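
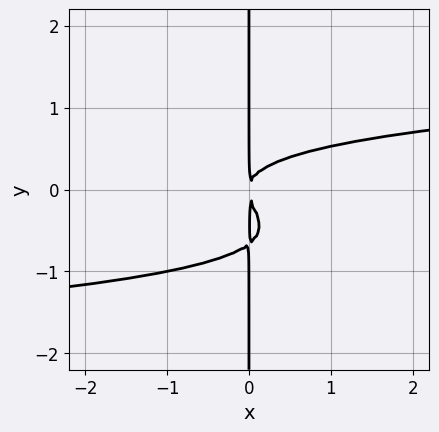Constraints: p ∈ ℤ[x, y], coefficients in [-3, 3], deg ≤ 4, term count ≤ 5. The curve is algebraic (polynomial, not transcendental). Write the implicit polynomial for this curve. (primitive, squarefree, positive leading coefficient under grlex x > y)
3*x*y^3 + 2*x*y^2 - x^2

First, the degree is 4 — no degree-3 curve has this shape.
Then, from the axis intercepts and sections: every point of the y-axis in the box is on the curve.
Finally, assembling these constraints gives the stated polynomial.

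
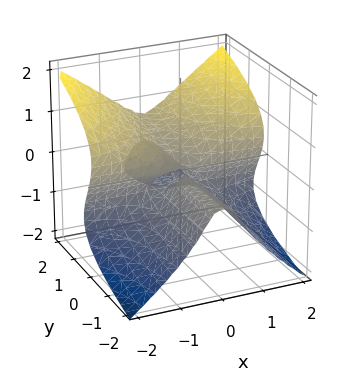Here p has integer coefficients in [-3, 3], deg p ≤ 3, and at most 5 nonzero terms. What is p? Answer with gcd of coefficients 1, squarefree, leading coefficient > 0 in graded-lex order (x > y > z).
1. deg p = 3.
2. Against the integer gridlines: the visible y-axis segment lies entirely on the surface; every point of the x-axis in the box is on the surface.
3. The integer polynomial consistent with all of this is the stated p.

2*x^2*y + x^2*z - 3*z^3 + y*z - z^2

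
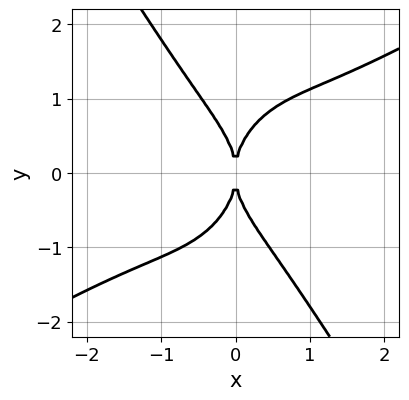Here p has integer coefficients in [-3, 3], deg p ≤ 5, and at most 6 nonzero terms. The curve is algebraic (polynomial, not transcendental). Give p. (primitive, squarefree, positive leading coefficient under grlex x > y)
2*x^4 - 3*x^3*y - y^4 + 3*x^2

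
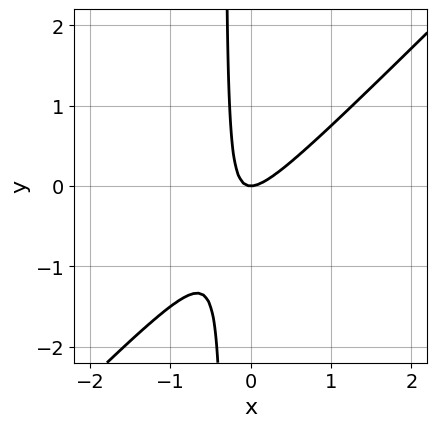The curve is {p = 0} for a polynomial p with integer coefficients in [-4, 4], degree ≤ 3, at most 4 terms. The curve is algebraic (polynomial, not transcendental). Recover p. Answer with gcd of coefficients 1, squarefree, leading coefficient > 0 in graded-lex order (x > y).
First, the degree is 2 — a generic line meets the curve in up to 2 points.
Then, reading off the gridlines: it crosses the x-axis at the gridline x = 0; it crosses the y-axis at the gridline y = 0.
Finally, solving for integer coefficients yields p as stated.

3*x^2 - 3*x*y - y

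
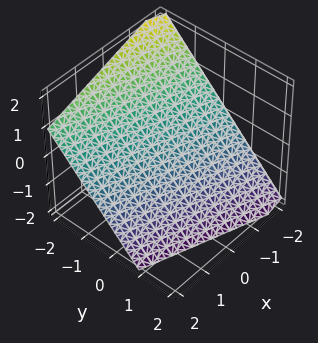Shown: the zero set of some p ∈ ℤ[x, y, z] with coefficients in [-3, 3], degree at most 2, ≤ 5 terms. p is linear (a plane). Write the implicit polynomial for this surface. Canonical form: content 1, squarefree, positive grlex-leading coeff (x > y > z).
(a) Degree: the surface is flat (a plane), so deg p = 1.
(b) Against the integer gridlines: it crosses the x-axis at the gridline x = -2.
(c) These observations pin down the coefficients.

x + 3*y + 3*z + 2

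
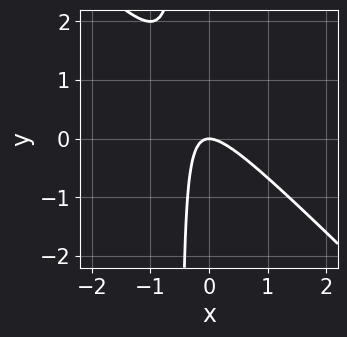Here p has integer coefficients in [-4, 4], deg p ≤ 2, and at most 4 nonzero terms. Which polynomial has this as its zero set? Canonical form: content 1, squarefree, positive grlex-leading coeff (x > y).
2*x^2 + 2*x*y + y

(a) Degree: no degree-1 curve has this shape, so deg p = 2.
(b) Reading off the gridlines: it meets the x-axis at x = 0 (among the integer gridlines); it crosses the y-axis at the gridline y = 0.
(c) The integer polynomial consistent with all of this is the stated p.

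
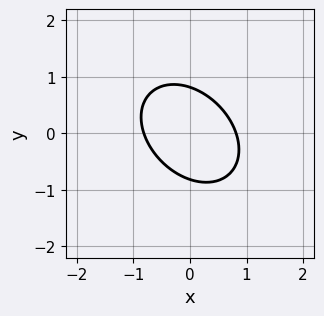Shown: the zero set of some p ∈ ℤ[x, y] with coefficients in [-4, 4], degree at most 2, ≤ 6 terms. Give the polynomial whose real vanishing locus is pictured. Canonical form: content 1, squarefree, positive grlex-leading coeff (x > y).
3*x^2 + 2*x*y + 3*y^2 - 2

(a) The degree is 2 — a generic line meets the curve in up to 2 points.
(b) Solving for integer coefficients yields p as stated.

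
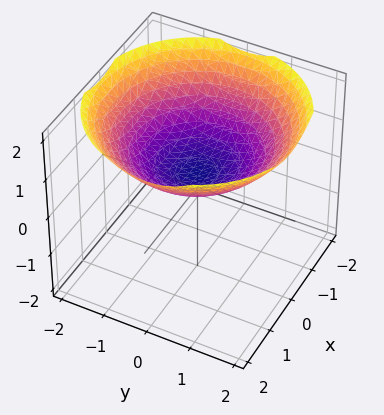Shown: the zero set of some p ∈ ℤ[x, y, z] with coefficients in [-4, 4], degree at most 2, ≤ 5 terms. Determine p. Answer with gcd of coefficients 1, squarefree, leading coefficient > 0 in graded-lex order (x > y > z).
(a) deg p = 2. The shape is more complex than any degree-1 surface.
(b) By symmetry, the z-axis is an axis of rotation, so x and y enter only as x² + y².
(c) Observable constraints: a circular section at z = 1 has radius between 1 and 2; no y-intercept at any integer in the box.
(d) Together with the visible shape, these determine p as stated.

x^2 + y^2 - 3*z + 1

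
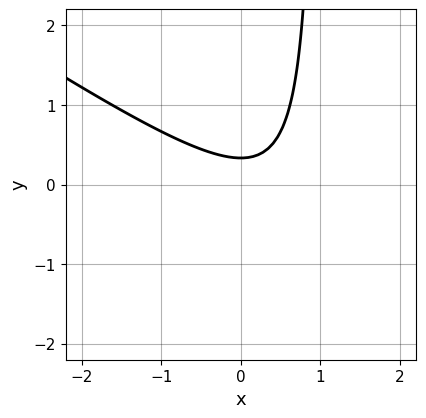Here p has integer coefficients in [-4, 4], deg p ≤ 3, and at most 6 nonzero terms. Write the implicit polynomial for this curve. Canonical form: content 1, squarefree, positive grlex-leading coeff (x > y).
2*x^2 + 3*x*y - x - 3*y + 1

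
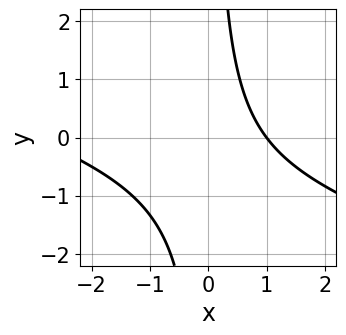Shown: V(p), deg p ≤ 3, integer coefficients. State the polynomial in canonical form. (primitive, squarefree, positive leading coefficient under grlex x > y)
x^2 + 3*x*y + 2*x - 3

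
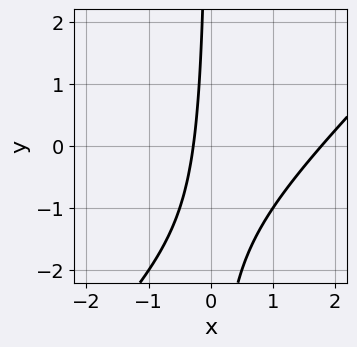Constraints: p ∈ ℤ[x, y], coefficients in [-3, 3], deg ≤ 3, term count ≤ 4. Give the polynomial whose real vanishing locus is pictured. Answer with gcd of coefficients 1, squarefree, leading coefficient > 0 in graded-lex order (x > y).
2*x^2 - 2*x*y - 3*x - 1

1. Degree: no degree-1 curve has this shape, so deg p = 2.
2. Checking where it meets the axes: it misses every integer gridline on the y-axis.
3. Solving for integer coefficients yields p as stated.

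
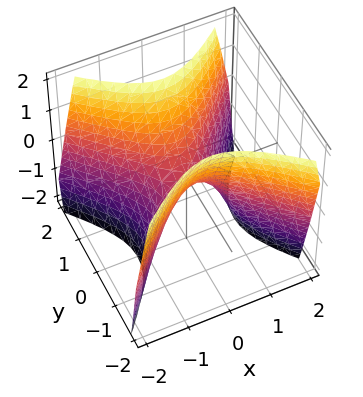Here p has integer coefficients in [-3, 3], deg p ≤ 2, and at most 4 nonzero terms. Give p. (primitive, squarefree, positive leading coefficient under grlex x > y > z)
3*x^2 - 3*y^2 + 2*z

(a) Degree: a saddle surface; a quadric, so deg p = 2.
(b) Symmetries: it's symmetric under y → −y, forcing even powers of y; it's symmetric under x → −x, forcing even powers of x.
(c) Checking where it meets the axes: it meets the y-axis at y = 0 (among the integer gridlines); one x-axis crossing is at x = 0; it crosses the z-axis at the gridline z = 0.
(d) The integer polynomial consistent with all of this is the stated p.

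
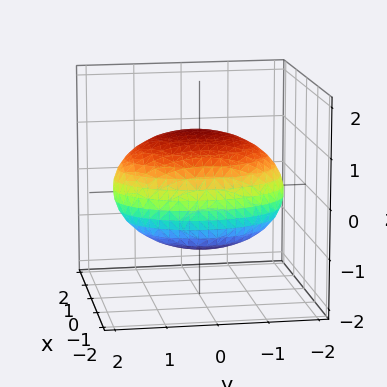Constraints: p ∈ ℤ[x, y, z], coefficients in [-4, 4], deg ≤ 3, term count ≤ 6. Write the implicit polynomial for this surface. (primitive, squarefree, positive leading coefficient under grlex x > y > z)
First, degree: a generic line meets the surface in up to 2 points, so deg p = 2.
Next, observable constraints: among the integer gridlines, it crosses the z-axis at z ∈ {-1, 1}.
Finally, matching integer coefficients to the picture gives p.

2*x^2 - 2*x*z + y^2 + 3*z^2 - 3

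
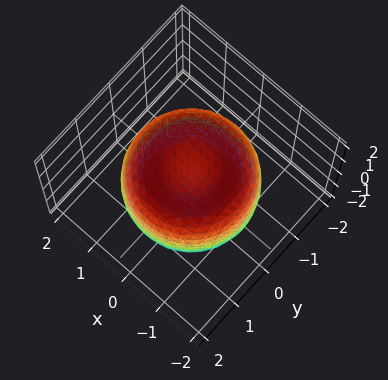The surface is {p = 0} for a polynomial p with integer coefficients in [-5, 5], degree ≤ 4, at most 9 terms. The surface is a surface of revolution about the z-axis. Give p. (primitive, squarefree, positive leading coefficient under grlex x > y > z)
First, deg p = 4.
Then, symmetries: rotational symmetry about the z-axis ⇒ p depends on x, y only through x² + y².
Then, against the integer gridlines: among the integer gridlines, it crosses the z-axis at z ∈ {-1, 1}; a circular section at z = -1 has radius between 1 and 2.
Finally, the integer polynomial consistent with all of this is the stated p.

2*x^4 + 4*x^2*y^2 + 2*y^4 - 3*x^2 - 3*y^2 + 3*z^2 - 3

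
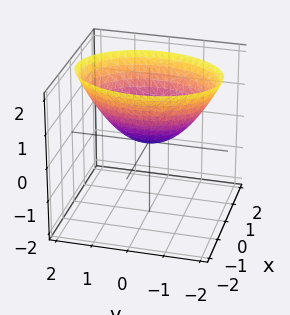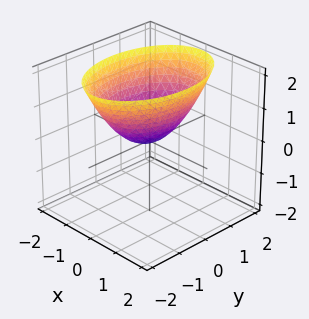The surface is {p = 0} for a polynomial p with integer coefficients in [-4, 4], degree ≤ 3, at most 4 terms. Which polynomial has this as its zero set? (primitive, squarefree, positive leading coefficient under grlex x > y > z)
2*x^2 + y^2 - 2*z

(a) Degree: a single bowl opening along one axis; a quadric, so deg p = 2.
(b) Symmetries: the x ↦ −x reflection is a symmetry, so x appears only in even powers; the y ↦ −y reflection is a symmetry, so y appears only in even powers.
(c) Observable constraints: it meets the y-axis at y = 0 (among the integer gridlines); one x-axis crossing is at x = 0; it crosses the z-axis at the gridline z = 0.
(d) These observations pin down the coefficients.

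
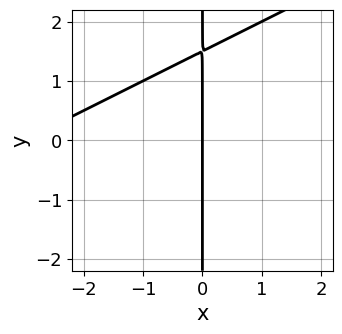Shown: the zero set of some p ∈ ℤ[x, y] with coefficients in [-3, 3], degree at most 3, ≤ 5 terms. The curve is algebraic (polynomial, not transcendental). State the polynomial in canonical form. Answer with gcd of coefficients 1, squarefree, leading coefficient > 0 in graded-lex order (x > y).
x^2 - 2*x*y + 3*x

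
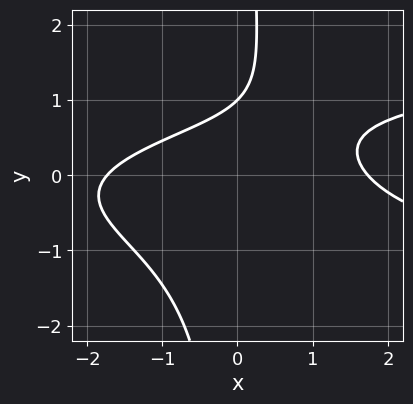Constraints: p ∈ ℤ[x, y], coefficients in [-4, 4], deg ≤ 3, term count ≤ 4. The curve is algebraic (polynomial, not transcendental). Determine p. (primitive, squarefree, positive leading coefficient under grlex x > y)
First, degree: the shape is more complex than any degree-2 curve, so deg p = 3.
Then, reading off the gridlines: it meets the y-axis at y = 1 (among the integer gridlines).
Finally, together with the visible shape, these determine p as stated.

3*x*y^2 - x^2 - 3*y + 3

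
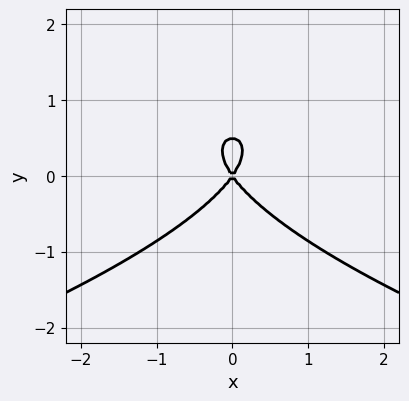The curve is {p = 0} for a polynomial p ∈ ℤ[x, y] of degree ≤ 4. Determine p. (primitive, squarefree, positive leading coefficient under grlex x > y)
Degree: no degree-2 curve has this shape, so deg p = 3.
Symmetries: the x ↦ −x reflection is a symmetry, so x appears only in even powers.
From the axis intercepts and sections: it meets the y-axis at y = 0 (among the integer gridlines); it meets the x-axis at x = 0 (among the integer gridlines).
The integer polynomial consistent with all of this is the stated p.

2*y^3 + 2*x^2 - y^2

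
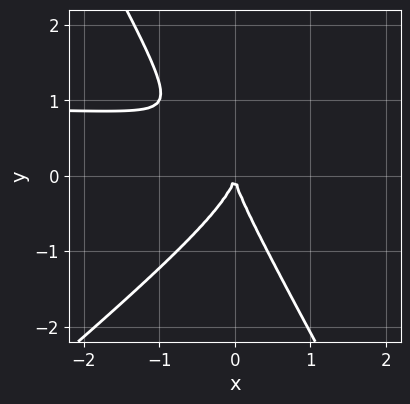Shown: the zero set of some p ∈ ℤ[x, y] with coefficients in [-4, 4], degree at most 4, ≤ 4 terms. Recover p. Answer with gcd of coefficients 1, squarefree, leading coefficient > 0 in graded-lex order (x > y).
3*x^2*y - 2*x*y^2 - 2*y^3 - 3*x^2

1. Degree: the shape is more complex than any degree-2 curve, so deg p = 3.
2. Checking where it meets the axes: it crosses the y-axis at the gridline y = 0; it meets the x-axis at x = 0 (among the integer gridlines).
3. Matching integer coefficients to the picture gives p.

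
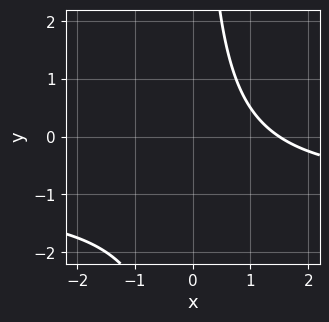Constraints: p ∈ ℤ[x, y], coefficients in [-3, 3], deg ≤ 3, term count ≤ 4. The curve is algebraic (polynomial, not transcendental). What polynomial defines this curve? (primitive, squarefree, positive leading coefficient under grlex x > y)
2*x*y + 2*x - 3

(a) Degree: the shape is more complex than any degree-1 curve, so deg p = 2.
(b) From the visible intercepts: the curve avoids every integer y-axis point in the box.
(c) Assembling these constraints gives the stated polynomial.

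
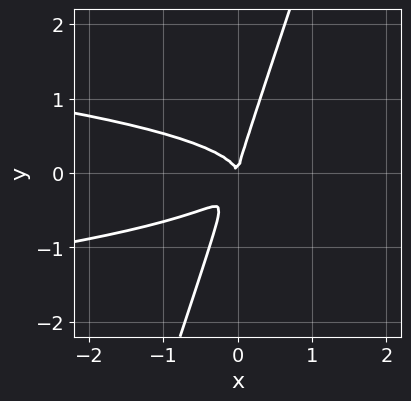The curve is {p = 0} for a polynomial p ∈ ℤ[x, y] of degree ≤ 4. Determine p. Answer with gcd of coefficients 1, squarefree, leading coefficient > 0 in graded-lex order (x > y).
3*x*y^2 - y^3 + x^2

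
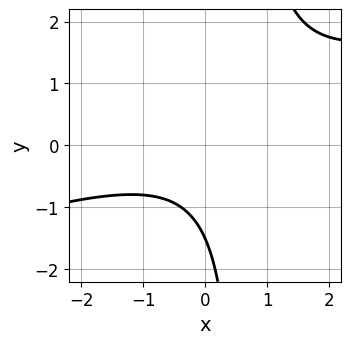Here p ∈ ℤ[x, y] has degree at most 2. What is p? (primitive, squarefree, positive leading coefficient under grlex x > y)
x^2 - 3*x*y + 2*y + 3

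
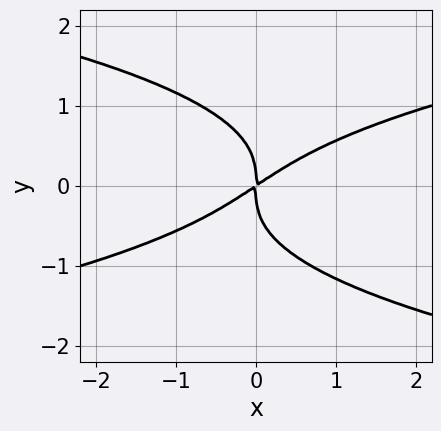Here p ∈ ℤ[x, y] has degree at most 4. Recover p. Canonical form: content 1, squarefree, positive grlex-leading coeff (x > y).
3*y^4 - 2*x^2 + 3*x*y

deg p = 4. The shape is more complex than any degree-3 curve.
Checking where it meets the axes: it meets the y-axis at y = 0 (among the integer gridlines); it crosses the x-axis at the gridline x = 0.
Solving for integer coefficients yields p as stated.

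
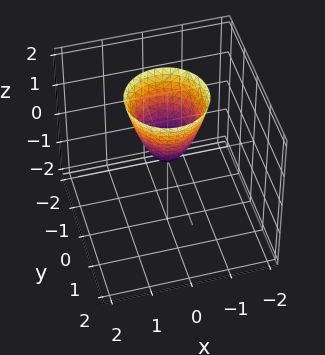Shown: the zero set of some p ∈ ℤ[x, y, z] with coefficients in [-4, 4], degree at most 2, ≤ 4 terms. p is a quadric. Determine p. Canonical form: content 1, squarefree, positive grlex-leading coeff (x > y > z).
The degree is 2 — a paraboloid; a quadric.
Symmetries: the surface is invariant under rotation about z: p = q(x² + y², z).
Against the integer gridlines: a circular section at z = 2 has radius exactly 1; it meets the y-axis at y = 0 (among the integer gridlines); it meets the x-axis at x = 0 (among the integer gridlines); it crosses the z-axis at the gridline z = 0.
Together with the visible shape, these determine p as stated.

2*x^2 + 2*y^2 - z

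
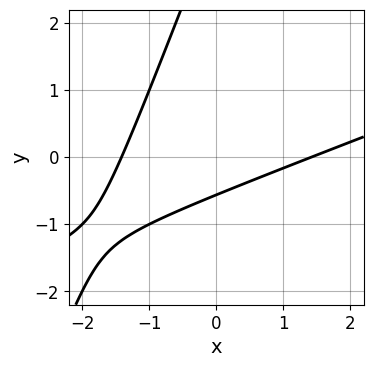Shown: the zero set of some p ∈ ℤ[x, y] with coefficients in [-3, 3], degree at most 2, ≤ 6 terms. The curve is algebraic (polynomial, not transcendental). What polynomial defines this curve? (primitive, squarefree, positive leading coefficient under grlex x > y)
x^2 - 3*x*y + y^2 - 3*y - 2

(a) Degree: a generic line meets the curve in up to 2 points, so deg p = 2.
(b) Solving for integer coefficients yields p as stated.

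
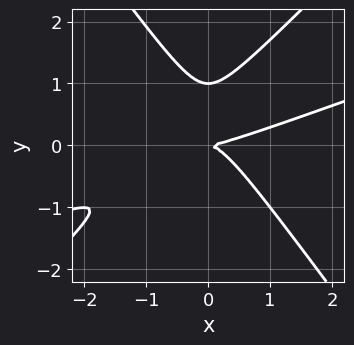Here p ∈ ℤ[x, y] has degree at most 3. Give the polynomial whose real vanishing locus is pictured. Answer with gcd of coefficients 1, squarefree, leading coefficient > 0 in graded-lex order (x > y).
x^3 - 3*x^2*y + 2*y^3 - 2*y^2

The degree is 3 — the shape is more complex than any degree-2 curve.
Against the integer gridlines: the y-axis gridline crossings are at y ∈ {0, 1}; it crosses the x-axis at the gridline x = 0.
Putting this together gives p.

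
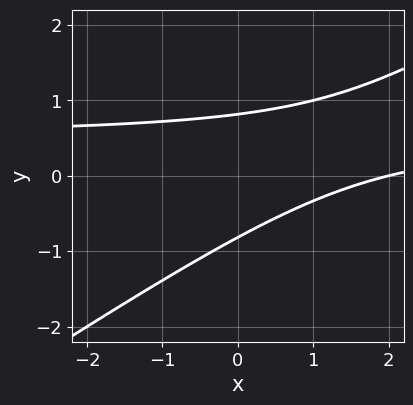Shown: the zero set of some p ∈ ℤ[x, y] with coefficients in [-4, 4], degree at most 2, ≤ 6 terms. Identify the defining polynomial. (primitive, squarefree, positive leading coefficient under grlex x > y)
(a) Degree: no degree-1 curve has this shape, so deg p = 2.
(b) Observable constraints: it crosses the x-axis at the gridline x = 2.
(c) The integer polynomial consistent with all of this is the stated p.

2*x*y - 3*y^2 - x + 2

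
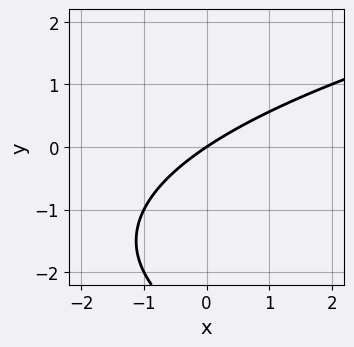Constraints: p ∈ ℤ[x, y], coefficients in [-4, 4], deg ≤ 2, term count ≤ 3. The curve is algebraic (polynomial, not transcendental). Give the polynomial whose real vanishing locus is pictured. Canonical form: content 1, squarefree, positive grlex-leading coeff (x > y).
y^2 - 2*x + 3*y

First, deg p = 2. A generic line meets the curve in up to 2 points.
Then, from the visible intercepts: one y-axis crossing is at y = 0; it meets the x-axis at x = 0 (among the integer gridlines).
Finally, assembling these constraints gives the stated polynomial.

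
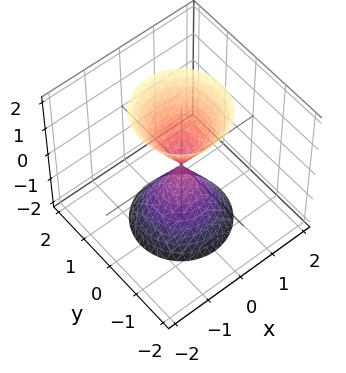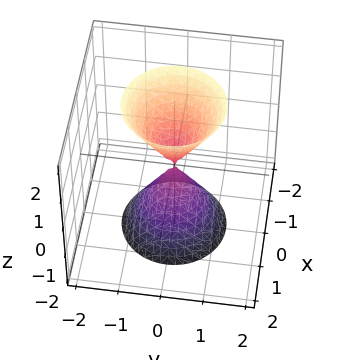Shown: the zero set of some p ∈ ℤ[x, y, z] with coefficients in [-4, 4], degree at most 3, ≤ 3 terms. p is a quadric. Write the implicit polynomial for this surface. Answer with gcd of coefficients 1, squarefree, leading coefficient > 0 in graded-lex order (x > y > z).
3*x^2 + 3*y^2 - z^2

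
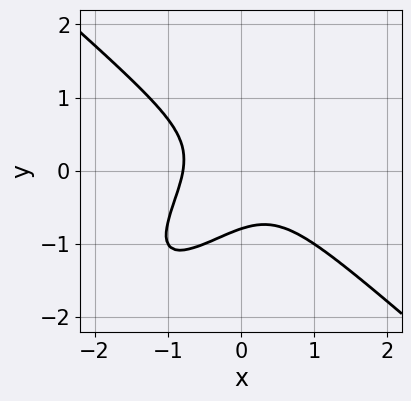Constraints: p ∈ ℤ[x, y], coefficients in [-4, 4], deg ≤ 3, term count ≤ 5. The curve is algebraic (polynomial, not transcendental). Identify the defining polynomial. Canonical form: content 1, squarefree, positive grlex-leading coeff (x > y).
Degree: the shape is more complex than any degree-2 curve, so deg p = 3.
Solving for integer coefficients yields p as stated.

2*x^3 - x^2*y - 2*x*y^2 + 2*y^3 + 1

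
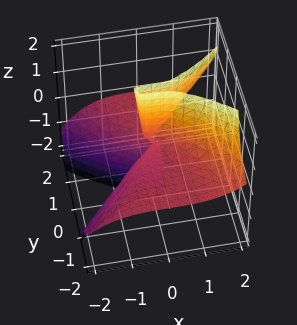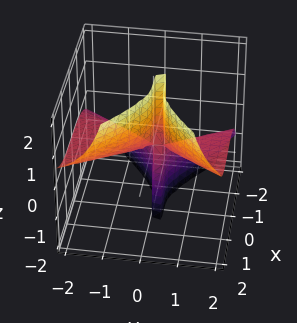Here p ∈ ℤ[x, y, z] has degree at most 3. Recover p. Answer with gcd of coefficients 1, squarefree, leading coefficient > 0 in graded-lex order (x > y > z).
x^3 - 3*y^2*z + y*z

(a) Degree: the shape is more complex than any degree-2 surface, so deg p = 3.
(b) Checking where it meets the axes: it crosses the x-axis at the gridline x = 0; every point of the z-axis in the box is on the surface; the visible y-axis segment lies entirely on the surface.
(c) Fitting integer coefficients to these (and the overall shape) gives p.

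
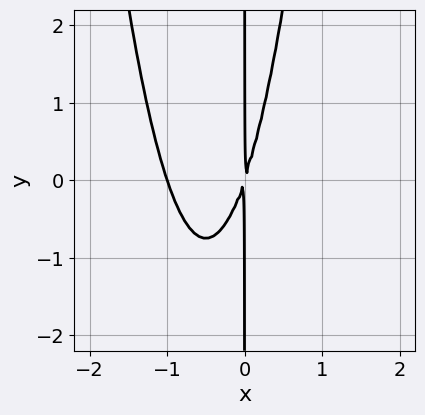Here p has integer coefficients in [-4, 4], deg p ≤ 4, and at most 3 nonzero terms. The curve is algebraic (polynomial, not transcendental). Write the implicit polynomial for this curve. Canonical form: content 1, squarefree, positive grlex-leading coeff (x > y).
(a) deg p = 3. A generic line meets the curve in up to 3 points.
(b) From the axis intercepts and sections: the visible y-axis segment lies entirely on the curve; it crosses the x-axis at the gridline x = -1.
(c) Assembling these constraints gives the stated polynomial.

3*x^3 + 3*x^2 - x*y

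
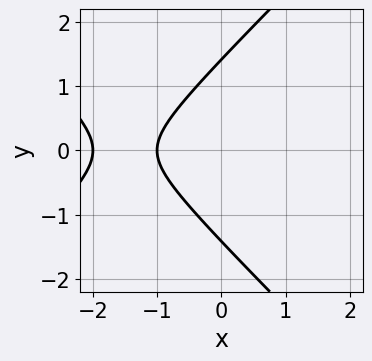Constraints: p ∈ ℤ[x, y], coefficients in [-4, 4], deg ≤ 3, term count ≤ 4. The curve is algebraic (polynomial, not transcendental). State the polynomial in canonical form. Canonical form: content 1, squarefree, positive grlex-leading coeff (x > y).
Degree: a generic line meets the curve in up to 2 points, so deg p = 2.
Symmetries: it's symmetric under y → −y, forcing even powers of y.
From the visible intercepts: the x-axis gridline crossings are at x ∈ {-2, -1}.
The integer polynomial consistent with all of this is the stated p.

x^2 - y^2 + 3*x + 2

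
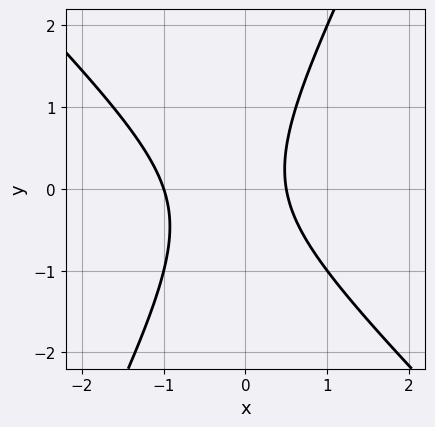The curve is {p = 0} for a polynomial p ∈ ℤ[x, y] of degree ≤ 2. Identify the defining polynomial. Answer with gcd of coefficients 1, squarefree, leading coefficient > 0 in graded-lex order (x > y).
2*x^2 + x*y - y^2 + x - 1

(a) deg p = 2. No degree-1 curve has this shape.
(b) Reading off the gridlines: no y-intercept at any integer in the box; it meets the x-axis at x = -1 (among the integer gridlines).
(c) Putting this together gives p.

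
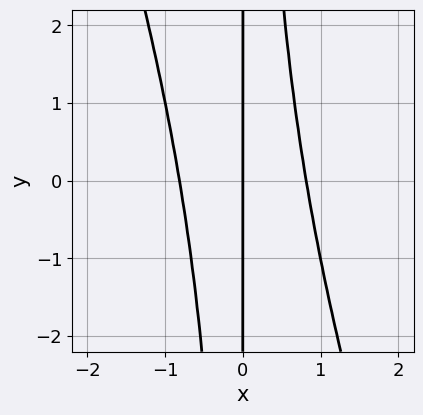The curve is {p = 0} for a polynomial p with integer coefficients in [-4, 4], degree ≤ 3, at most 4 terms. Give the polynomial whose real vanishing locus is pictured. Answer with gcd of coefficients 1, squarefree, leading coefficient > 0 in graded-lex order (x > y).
3*x^3 + x^2*y - 2*x

The degree is 3 — no degree-2 curve has this shape.
Reading off the gridlines: it crosses the x-axis at the gridline x = 0; the visible y-axis segment lies entirely on the curve.
The integer polynomial consistent with all of this is the stated p.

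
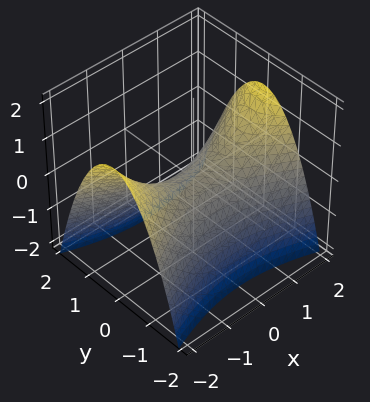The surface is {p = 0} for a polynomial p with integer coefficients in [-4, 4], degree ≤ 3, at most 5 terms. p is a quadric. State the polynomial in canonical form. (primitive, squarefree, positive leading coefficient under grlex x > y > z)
x^2 - 3*y^2 - 3*z

First, degree: a saddle surface; a quadric, so deg p = 2.
Next, symmetries: mirror symmetry x ↦ −x ⇒ only even powers of x; the y ↦ −y reflection is a symmetry, so y appears only in even powers.
Next, observable constraints: one x-axis crossing is at x = 0; one z-axis crossing is at z = 0; it meets the y-axis at y = 0 (among the integer gridlines).
Finally, assembling these constraints gives the stated polynomial.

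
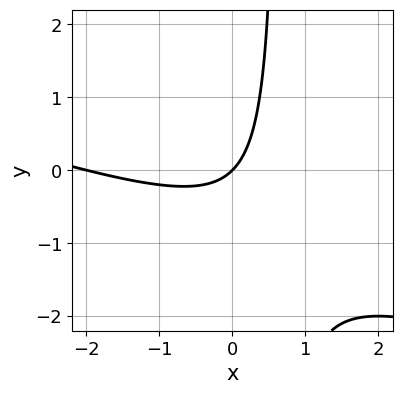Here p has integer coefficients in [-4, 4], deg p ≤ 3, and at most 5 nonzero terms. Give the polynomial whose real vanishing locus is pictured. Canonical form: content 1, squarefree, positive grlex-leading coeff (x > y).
x^2 + 3*x*y + 2*x - 2*y

(a) Degree: a generic line meets the curve in up to 2 points, so deg p = 2.
(b) Against the integer gridlines: among the integer gridlines, it crosses the x-axis at x ∈ {-2, 0}; it crosses the y-axis at the gridline y = 0.
(c) Matching integer coefficients to the picture gives p.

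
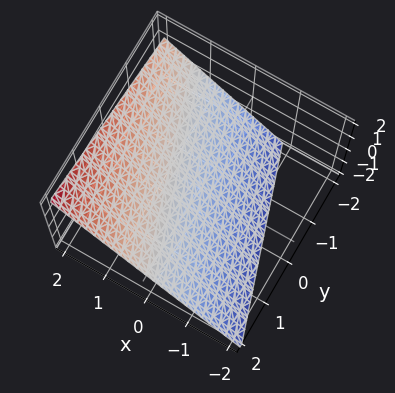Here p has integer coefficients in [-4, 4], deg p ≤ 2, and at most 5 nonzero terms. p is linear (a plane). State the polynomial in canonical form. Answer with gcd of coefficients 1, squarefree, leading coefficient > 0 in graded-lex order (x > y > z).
First, deg p = 1.
Then, from the visible intercepts: it meets the y-axis at y = 2 (among the integer gridlines).
Finally, assembling these constraints gives the stated polynomial.

3*x + y - 3*z - 2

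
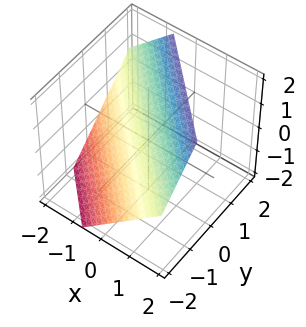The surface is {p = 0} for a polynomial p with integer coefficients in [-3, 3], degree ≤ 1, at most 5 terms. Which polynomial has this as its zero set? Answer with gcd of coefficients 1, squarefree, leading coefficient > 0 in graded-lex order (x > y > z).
The degree is 1 — every cross-section is a straight line — this is a plane.
Putting this together gives p.

3*x + 3*y - 3*z + 2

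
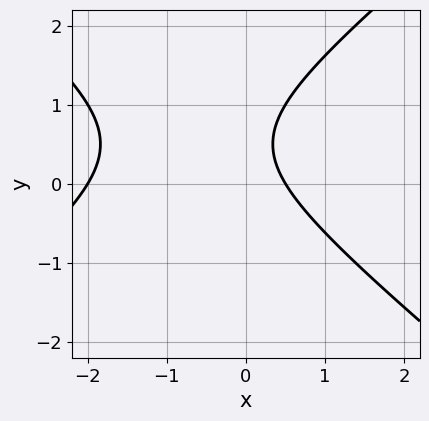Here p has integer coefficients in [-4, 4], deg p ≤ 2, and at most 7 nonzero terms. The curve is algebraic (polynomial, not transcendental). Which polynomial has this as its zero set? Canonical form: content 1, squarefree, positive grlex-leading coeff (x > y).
First, the degree is 2 — the shape is more complex than any degree-1 curve.
Then, checking where it meets the axes: no y-intercept at any integer in the box; it crosses the x-axis at the gridline x = -2.
Finally, solving for integer coefficients yields p as stated.

2*x^2 - 3*y^2 + 3*x + 3*y - 2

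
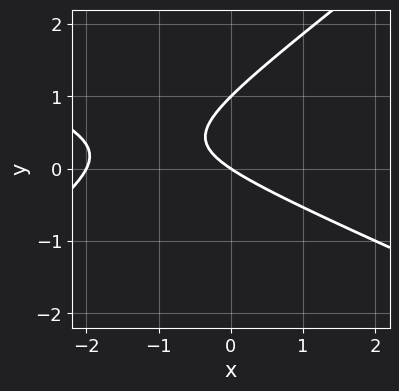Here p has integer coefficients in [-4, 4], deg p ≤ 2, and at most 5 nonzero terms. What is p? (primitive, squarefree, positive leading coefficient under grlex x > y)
x^2 + x*y - 3*y^2 + 2*x + 3*y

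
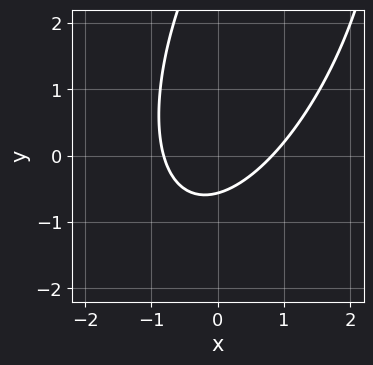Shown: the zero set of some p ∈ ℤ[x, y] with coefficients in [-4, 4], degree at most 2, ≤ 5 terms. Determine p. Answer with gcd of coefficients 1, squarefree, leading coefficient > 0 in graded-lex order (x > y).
First, the degree is 2 — a generic line meets the curve in up to 2 points.
Finally, matching integer coefficients to the picture gives p.

3*x^2 - 2*x*y + y^2 - 3*y - 2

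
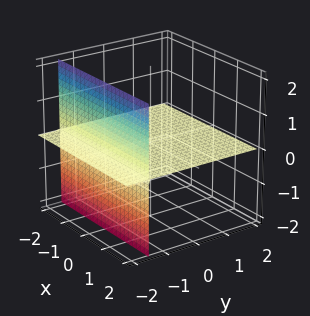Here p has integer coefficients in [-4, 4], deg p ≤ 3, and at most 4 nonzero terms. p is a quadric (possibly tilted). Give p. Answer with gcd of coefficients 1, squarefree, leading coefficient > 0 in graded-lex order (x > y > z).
1. The picture has 2 separate pieces. Treating them together as one polynomial.
2. Degree: no degree-1 surface has this shape, so deg p = 2.
3. Against the integer gridlines: every point of the y-axis in the box is on the surface; every point of the x-axis in the box is on the surface.
4. Solving for integer coefficients yields p as stated.

2*y*z + 3*z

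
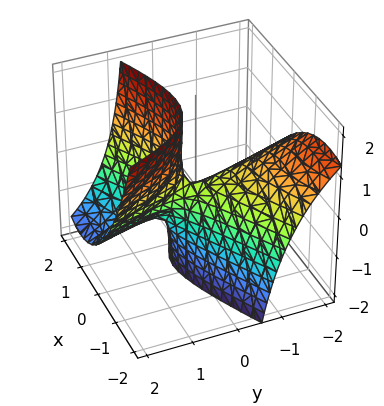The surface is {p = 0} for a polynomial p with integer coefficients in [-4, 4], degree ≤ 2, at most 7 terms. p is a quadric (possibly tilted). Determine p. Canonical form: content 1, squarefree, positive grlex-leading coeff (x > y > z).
2*x^2 - 3*x*y - y^2 - 3*y*z + z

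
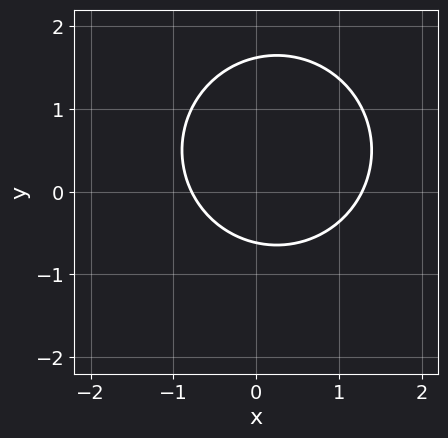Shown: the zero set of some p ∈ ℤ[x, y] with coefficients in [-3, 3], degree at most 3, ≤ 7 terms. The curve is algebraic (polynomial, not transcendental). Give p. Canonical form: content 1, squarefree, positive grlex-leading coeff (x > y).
First, the degree is 2 — a generic line meets the curve in up to 2 points.
Finally, the integer polynomial consistent with all of this is the stated p.

2*x^2 + 2*y^2 - x - 2*y - 2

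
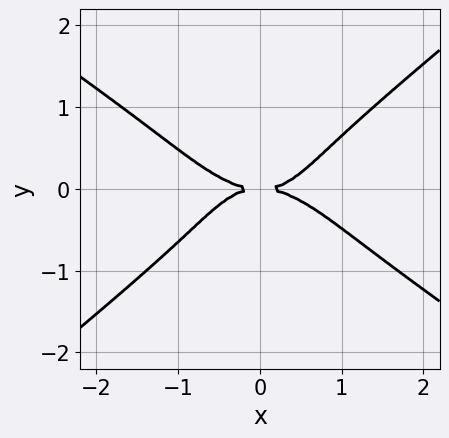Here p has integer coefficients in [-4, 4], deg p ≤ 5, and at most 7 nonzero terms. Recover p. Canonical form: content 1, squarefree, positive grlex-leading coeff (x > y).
x^4 + x^3*y - x*y^3 - 3*y^4 - 2*y^2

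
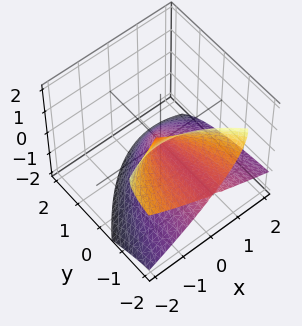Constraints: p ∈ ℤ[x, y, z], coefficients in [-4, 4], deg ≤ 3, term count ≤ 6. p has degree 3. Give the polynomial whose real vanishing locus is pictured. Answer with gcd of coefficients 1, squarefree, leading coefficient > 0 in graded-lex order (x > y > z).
3*y*z^2 + 2*z^3 + 3*x^2 + 3*x*z

1. deg p = 3. A generic line meets the surface in up to 3 points.
2. Observable constraints: it crosses the x-axis at the gridline x = 0; it meets the z-axis at z = 0 (among the integer gridlines); every point of the y-axis in the box is on the surface.
3. These observations pin down the coefficients.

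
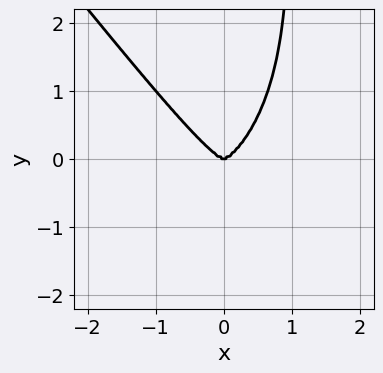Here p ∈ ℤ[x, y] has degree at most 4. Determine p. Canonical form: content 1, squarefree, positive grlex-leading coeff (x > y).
(a) deg p = 4. The shape is more complex than any degree-3 curve.
(b) From the visible intercepts: it crosses the y-axis at the gridline y = 0; it meets the x-axis at x = 0 (among the integer gridlines).
(c) The integer polynomial consistent with all of this is the stated p.

2*x^4 + x*y^3 - y^3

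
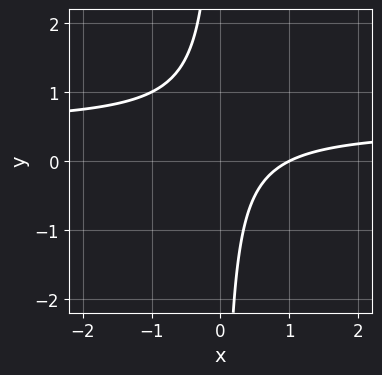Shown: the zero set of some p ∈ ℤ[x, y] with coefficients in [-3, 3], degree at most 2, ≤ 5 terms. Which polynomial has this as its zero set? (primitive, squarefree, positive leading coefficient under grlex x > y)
2*x*y - x + 1

First, degree: the shape is more complex than any degree-1 curve, so deg p = 2.
Then, checking where it meets the axes: it crosses the x-axis at the gridline x = 1; it misses every integer gridline on the y-axis.
Finally, fitting integer coefficients to these (and the overall shape) gives p.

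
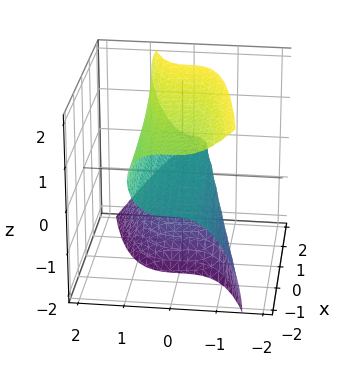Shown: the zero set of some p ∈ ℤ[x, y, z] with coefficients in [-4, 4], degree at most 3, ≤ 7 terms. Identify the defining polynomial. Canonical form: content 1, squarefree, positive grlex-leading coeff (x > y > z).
x*z^2 - 3*y^3 - z^3 - x*z + 3*z

1. deg p = 3. No degree-2 surface has this shape.
2. Checking where it meets the axes: one y-axis crossing is at y = 0; the visible x-axis segment lies entirely on the surface; it crosses the z-axis at the gridline z = 0.
3. Putting this together gives p.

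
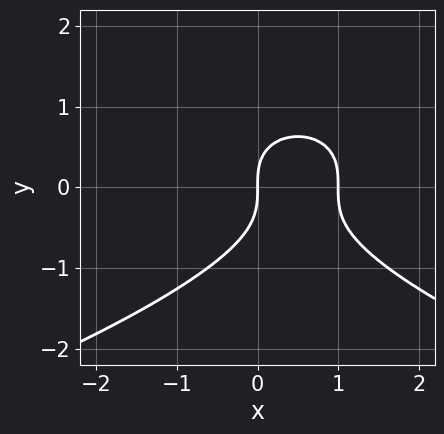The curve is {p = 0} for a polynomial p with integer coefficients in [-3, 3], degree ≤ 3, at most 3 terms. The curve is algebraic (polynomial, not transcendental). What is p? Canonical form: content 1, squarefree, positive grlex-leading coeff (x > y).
(a) The degree is 3 — a generic line meets the curve in up to 3 points.
(b) Reading off the gridlines: the x-axis gridline crossings are at x ∈ {0, 1}; one y-axis crossing is at y = 0.
(c) Matching integer coefficients to the picture gives p.

y^3 + x^2 - x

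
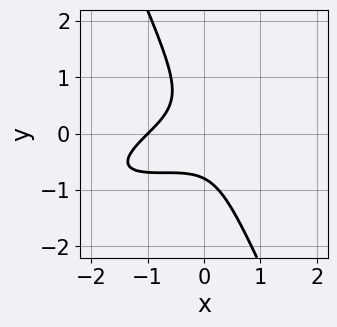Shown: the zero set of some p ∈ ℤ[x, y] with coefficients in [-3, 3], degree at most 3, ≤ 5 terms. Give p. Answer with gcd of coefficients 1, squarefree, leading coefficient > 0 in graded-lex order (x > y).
x^3 - 3*x^2*y + 3*x*y^2 + 2*y^3 + 1

deg p = 3.
From the visible intercepts: it crosses the x-axis at the gridline x = -1.
Matching integer coefficients to the picture gives p.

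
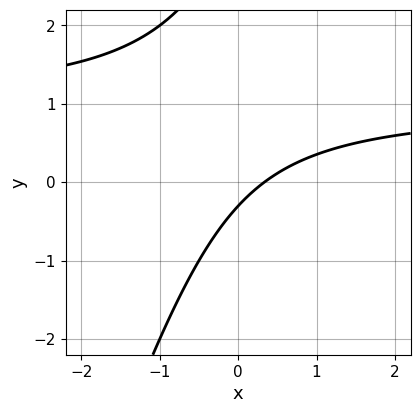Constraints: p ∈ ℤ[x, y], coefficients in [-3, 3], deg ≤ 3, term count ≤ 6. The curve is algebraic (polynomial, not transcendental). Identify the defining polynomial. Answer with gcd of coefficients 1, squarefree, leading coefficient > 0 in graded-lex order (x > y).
3*x*y - y^2 - 3*x + 3*y + 1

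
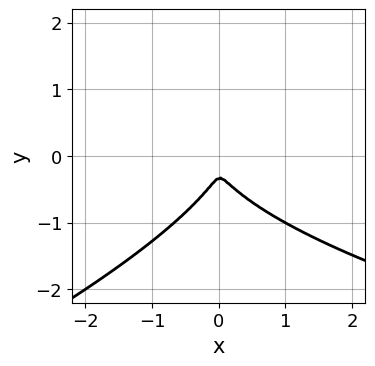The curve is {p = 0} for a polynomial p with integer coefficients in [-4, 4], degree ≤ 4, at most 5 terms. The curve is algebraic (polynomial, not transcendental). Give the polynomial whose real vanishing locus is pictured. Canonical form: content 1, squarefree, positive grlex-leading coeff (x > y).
The degree is 3 — a generic line meets the curve in up to 3 points.
Matching integer coefficients to the picture gives p.

x*y^2 - 3*y^3 - 3*x^2 - y^2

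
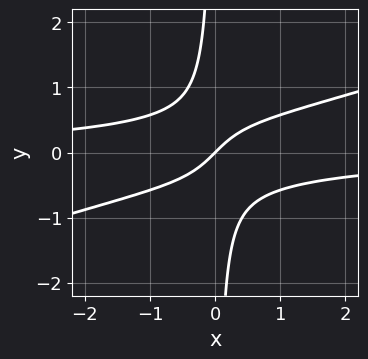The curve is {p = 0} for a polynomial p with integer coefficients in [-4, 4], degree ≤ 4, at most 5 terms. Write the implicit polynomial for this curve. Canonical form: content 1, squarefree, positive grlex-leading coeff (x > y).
First, the degree is 3 — the shape is more complex than any degree-2 curve.
Then, from the visible intercepts: it meets the x-axis at x = 0 (among the integer gridlines); one y-axis crossing is at y = 0.
Finally, assembling these constraints gives the stated polynomial.

x^2*y - 3*x*y^2 + x - y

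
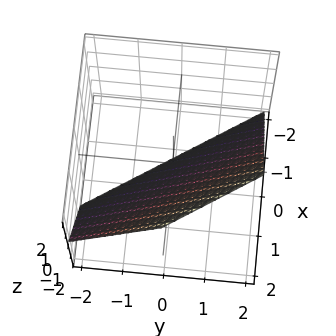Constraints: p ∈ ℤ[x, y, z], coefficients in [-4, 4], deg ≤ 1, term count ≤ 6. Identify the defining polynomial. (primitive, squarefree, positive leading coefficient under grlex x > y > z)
3*x + 2*y - 2*z - 2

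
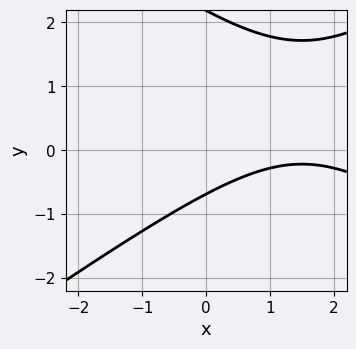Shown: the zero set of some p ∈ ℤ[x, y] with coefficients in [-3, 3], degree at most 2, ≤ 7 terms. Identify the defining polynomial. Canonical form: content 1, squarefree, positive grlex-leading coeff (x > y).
x^2 - 2*y^2 - 3*x + 3*y + 3

deg p = 2. No degree-1 curve has this shape.
Reading off the gridlines: no x-intercept at any integer in the box.
Assembling these constraints gives the stated polynomial.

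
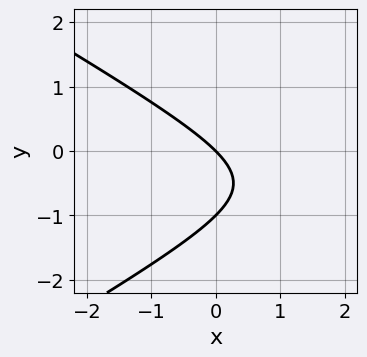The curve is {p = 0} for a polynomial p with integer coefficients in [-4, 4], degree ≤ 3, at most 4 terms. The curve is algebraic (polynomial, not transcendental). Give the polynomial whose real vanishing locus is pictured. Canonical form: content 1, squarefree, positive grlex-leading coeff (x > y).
x^2 - 3*y^2 - 3*x - 3*y

1. The degree is 2 — a generic line meets the curve in up to 2 points.
2. From the axis intercepts and sections: it meets the x-axis at x = 0 (among the integer gridlines); the y-axis gridline crossings are at y ∈ {-1, 0}.
3. Fitting integer coefficients to these (and the overall shape) gives p.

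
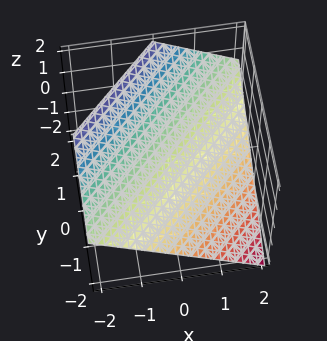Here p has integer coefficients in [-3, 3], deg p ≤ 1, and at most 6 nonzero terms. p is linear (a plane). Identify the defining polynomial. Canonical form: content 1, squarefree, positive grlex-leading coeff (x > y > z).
1. The degree is 1 — every cross-section is a straight line — this is a plane.
2. Observable constraints: one y-axis crossing is at y = -1; it meets the x-axis at x = 1 (among the integer gridlines).
3. These observations pin down the coefficients.

2*x - 2*y + 3*z - 2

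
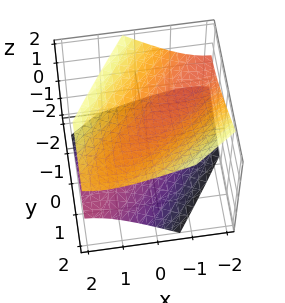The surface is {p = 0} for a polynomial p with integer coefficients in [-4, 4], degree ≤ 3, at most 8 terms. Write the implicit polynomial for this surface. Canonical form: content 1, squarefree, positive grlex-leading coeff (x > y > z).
x^2 - 2*x*y + x*z + y^2 - 2*z^2 + 1

1. I count 2 distinct pieces.
2. deg p = 2.
3. Reading off the gridlines: no y-intercept at any integer in the box; no x-intercept at any integer in the box.
4. These observations pin down the coefficients.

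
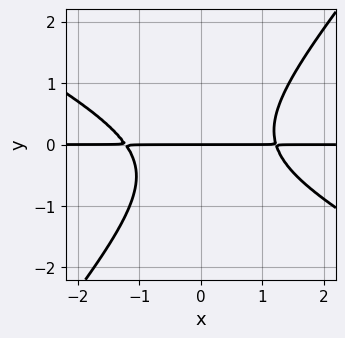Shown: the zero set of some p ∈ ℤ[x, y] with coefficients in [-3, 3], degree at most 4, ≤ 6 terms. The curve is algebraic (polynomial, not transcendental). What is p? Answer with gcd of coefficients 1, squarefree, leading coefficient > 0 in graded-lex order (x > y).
2*x^2*y + 2*x*y^2 - 3*y^3 - y^2 - 3*y

1. Degree: no degree-2 curve has this shape, so deg p = 3.
2. Against the integer gridlines: the visible x-axis segment lies entirely on the curve; one y-axis crossing is at y = 0.
3. These observations pin down the coefficients.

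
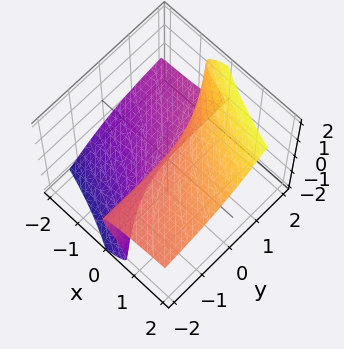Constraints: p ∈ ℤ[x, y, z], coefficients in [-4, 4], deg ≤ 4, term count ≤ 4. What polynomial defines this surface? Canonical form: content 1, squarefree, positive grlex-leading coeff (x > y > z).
x*y*z + 3*y*z^2 - 3*z^3 + 3*x

(a) deg p = 3. The shape is more complex than any degree-2 surface.
(b) From the visible intercepts: every point of the y-axis in the box is on the surface; one x-axis crossing is at x = 0; one z-axis crossing is at z = 0.
(c) Assembling these constraints gives the stated polynomial.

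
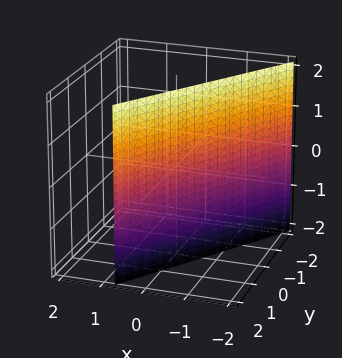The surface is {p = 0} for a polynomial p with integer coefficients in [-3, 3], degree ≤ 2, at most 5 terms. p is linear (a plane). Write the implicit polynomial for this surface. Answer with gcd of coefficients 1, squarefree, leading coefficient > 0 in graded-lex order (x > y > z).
Degree: the surface is flat (a plane), so deg p = 1.
Observable constraints: it misses every integer gridline on the z-axis; one y-axis crossing is at y = 1.
Together with the visible shape, these determine p as stated.

3*x - 2*y + 2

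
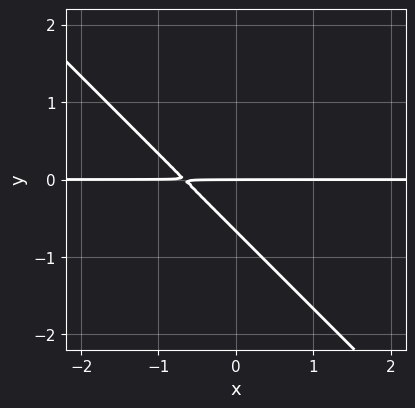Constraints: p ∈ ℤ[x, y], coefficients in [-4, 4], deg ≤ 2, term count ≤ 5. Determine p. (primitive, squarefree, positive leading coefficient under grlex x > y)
(a) deg p = 2. No degree-1 curve has this shape.
(b) From the visible intercepts: it meets the y-axis at y = 0 (among the integer gridlines); every point of the x-axis in the box is on the curve.
(c) These observations pin down the coefficients.

3*x*y + 3*y^2 + 2*y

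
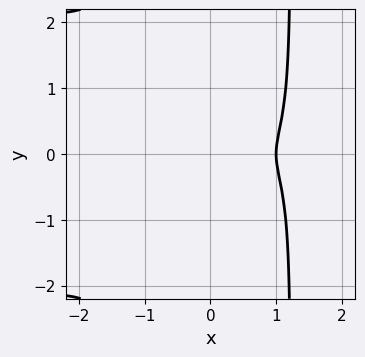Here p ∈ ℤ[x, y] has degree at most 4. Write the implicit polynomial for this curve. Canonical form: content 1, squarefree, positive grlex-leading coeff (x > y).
2*x^2*y^2 + 2*x^3 - 2*x^2 - 3*y^2

First, the degree is 4 — no degree-3 curve has this shape.
Next, symmetries: the y ↦ −y reflection is a symmetry, so y appears only in even powers.
Then, checking where it meets the axes: it meets the x-axis at x = 1 (among the integer gridlines).
Finally, fitting integer coefficients to these (and the overall shape) gives p.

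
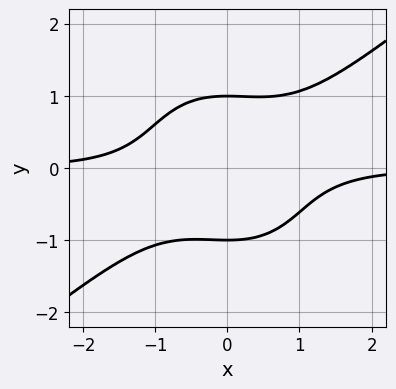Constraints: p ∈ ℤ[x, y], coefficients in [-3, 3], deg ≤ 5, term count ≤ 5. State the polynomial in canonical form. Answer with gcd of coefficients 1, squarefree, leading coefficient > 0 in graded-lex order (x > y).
(a) The degree is 4 — no degree-3 curve has this shape.
(b) Reading off the gridlines: the curve avoids every integer x-axis point in the box; the y-axis gridline crossings are at y ∈ {-1, 1}.
(c) Together with the visible shape, these determine p as stated.

3*x^3*y - 2*x^2*y^2 - 3*y^4 + 3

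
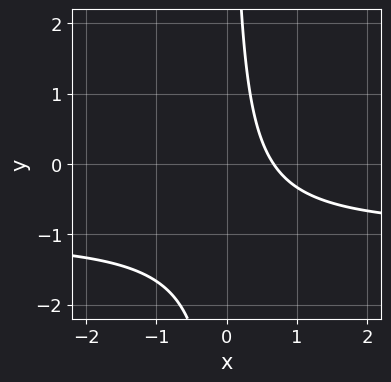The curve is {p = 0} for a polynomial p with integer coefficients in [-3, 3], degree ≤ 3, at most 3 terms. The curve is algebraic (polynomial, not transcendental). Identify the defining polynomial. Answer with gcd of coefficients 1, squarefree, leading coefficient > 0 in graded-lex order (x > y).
1. Degree: no degree-1 curve has this shape, so deg p = 2.
2. Observable constraints: it misses every integer gridline on the y-axis.
3. Solving for integer coefficients yields p as stated.

3*x*y + 3*x - 2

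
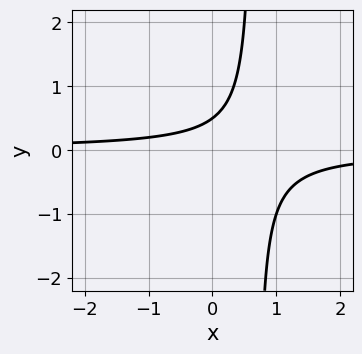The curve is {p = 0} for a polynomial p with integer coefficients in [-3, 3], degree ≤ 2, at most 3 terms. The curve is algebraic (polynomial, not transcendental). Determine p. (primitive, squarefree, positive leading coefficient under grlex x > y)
3*x*y - 2*y + 1

(a) deg p = 2.
(b) Observable constraints: it misses every integer gridline on the x-axis.
(c) The integer polynomial consistent with all of this is the stated p.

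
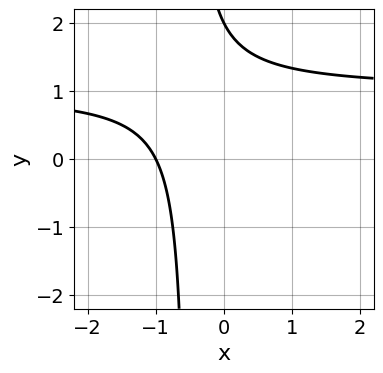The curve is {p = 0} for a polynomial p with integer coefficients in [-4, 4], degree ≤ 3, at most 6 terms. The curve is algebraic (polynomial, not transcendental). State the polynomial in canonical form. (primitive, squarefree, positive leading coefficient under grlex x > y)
First, degree: a generic line meets the curve in up to 2 points, so deg p = 2.
Then, from the visible intercepts: it meets the y-axis at y = 2 (among the integer gridlines); it crosses the x-axis at the gridline x = -1.
Finally, these observations pin down the coefficients.

2*x*y - 2*x + y - 2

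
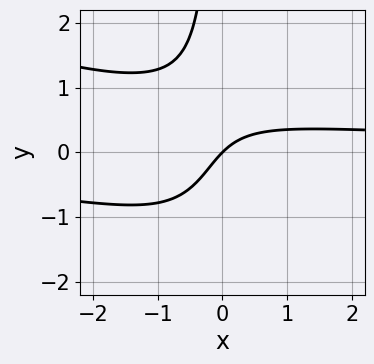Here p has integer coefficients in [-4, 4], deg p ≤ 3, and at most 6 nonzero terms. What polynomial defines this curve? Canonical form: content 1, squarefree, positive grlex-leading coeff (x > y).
x^2*y + 2*x*y^2 + 2*x*y - 2*x + 2*y

The degree is 3 — the shape is more complex than any degree-2 curve.
From the visible intercepts: one y-axis crossing is at y = 0; one x-axis crossing is at x = 0.
These observations pin down the coefficients.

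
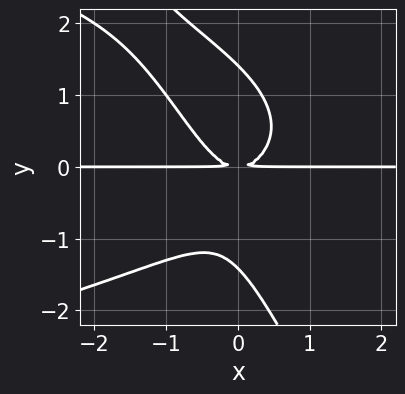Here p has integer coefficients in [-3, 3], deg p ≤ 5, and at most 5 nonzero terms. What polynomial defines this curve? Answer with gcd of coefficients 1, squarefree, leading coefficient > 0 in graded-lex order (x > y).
2*x*y^3 + y^4 + 3*x^2*y - 2*y^2

1. deg p = 4. No degree-3 curve has this shape.
2. Against the integer gridlines: every point of the x-axis in the box is on the curve.
3. Putting this together gives p.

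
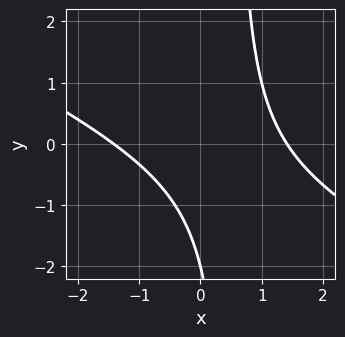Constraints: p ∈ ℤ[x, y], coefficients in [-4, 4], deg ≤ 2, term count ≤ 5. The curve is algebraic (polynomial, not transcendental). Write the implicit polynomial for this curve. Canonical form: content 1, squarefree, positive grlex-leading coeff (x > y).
x^2 + 2*x*y - y - 2

First, deg p = 2. No degree-1 curve has this shape.
Next, reading off the gridlines: it crosses the y-axis at the gridline y = -2.
Finally, together with the visible shape, these determine p as stated.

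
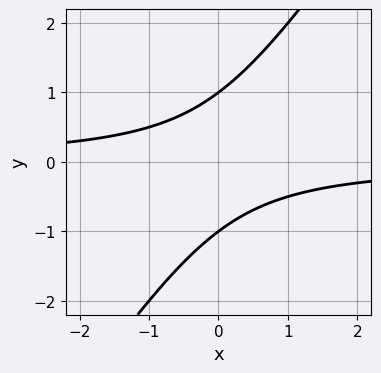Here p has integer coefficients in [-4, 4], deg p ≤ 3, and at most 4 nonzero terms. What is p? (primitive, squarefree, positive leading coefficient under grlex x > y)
(a) deg p = 2. The shape is more complex than any degree-1 curve.
(b) Against the integer gridlines: no x-intercept at any integer in the box; the y-axis gridline crossings are at y ∈ {-1, 1}.
(c) Matching integer coefficients to the picture gives p.

3*x*y - 2*y^2 + 2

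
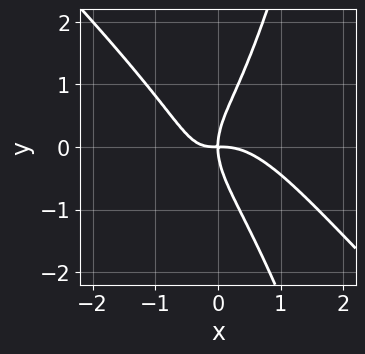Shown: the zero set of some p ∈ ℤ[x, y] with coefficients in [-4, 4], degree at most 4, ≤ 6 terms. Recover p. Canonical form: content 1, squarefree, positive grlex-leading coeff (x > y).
3*x^4 + 3*x^3*y + 2*x^2*y - y^3 + 2*x*y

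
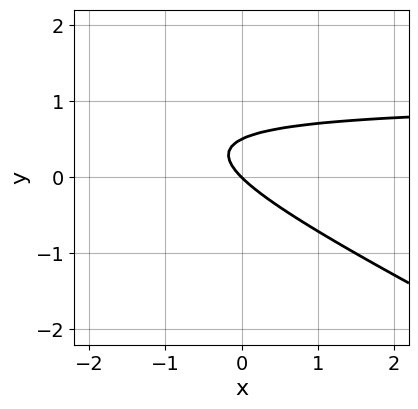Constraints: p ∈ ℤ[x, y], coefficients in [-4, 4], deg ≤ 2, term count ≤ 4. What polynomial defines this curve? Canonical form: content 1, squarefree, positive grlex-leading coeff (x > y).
(a) Degree: the shape is more complex than any degree-1 curve, so deg p = 2.
(b) Observable constraints: it crosses the x-axis at the gridline x = 0; it meets the y-axis at y = 0 (among the integer gridlines).
(c) The integer polynomial consistent with all of this is the stated p.

x*y + 2*y^2 - x - y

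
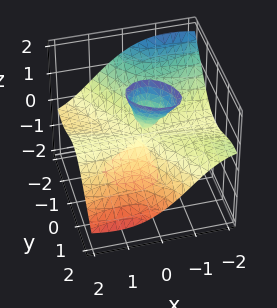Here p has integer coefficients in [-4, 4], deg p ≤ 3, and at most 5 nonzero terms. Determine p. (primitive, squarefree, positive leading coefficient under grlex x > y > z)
(a) The picture has 2 separate pieces. They look like related sheets of one shape, so recover p as a whole.
(b) deg p = 3. No degree-2 surface has this shape.
(c) Checking where it meets the axes: it crosses the y-axis at the gridline y = 0; the visible z-axis segment lies entirely on the surface; every point of the x-axis in the box is on the surface.
(d) Putting this together gives p.

3*x^2*z + 3*x*y^2 + 2*y^3 + 2*y^2*z - 2*y*z^2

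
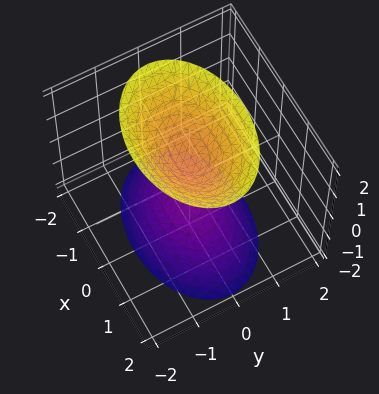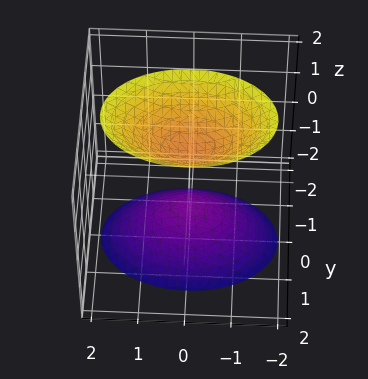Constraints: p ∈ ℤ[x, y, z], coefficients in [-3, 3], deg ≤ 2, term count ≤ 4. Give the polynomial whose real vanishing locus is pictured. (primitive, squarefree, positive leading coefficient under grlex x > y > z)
First, the picture has 2 separate pieces.
Next, degree: two sheets facing apart; a quadric, so deg p = 2.
Then, symmetries: the z ↦ −z reflection is a symmetry, so z appears only in even powers; mirror symmetry x ↦ −x ⇒ only even powers of x; the y ↦ −y reflection is a symmetry, so y appears only in even powers.
Then, reading off the gridlines: among the integer gridlines, it crosses the z-axis at z ∈ {-1, 1}; no x-intercept at any integer in the box.
Finally, solving for integer coefficients yields p as stated.

x^2 + 2*y^2 - z^2 + 1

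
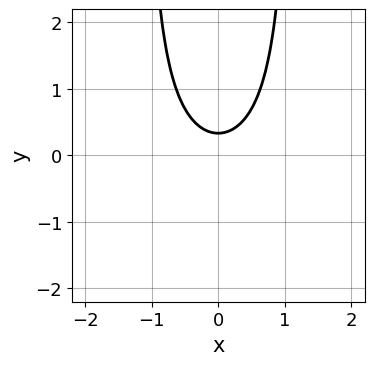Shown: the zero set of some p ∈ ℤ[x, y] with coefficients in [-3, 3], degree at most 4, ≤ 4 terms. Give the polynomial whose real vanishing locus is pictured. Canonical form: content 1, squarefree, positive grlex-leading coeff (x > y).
1. Degree: a generic line meets the curve in up to 3 points, so deg p = 3.
2. Symmetries: the x ↦ −x reflection is a symmetry, so x appears only in even powers.
3. From the visible intercepts: the curve avoids every integer x-axis point in the box.
4. The integer polynomial consistent with all of this is the stated p.

2*x^2*y + 3*x^2 - 3*y + 1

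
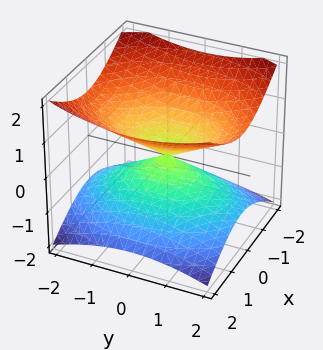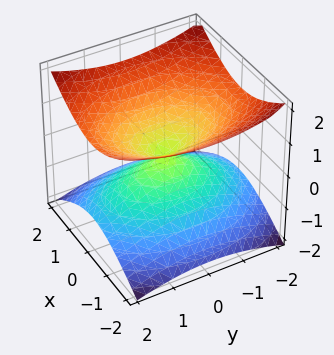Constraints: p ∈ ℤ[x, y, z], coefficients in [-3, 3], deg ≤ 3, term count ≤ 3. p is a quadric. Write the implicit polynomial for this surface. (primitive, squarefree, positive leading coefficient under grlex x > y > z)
2*x^2 + y^2 - 3*z^2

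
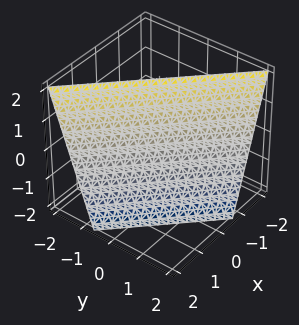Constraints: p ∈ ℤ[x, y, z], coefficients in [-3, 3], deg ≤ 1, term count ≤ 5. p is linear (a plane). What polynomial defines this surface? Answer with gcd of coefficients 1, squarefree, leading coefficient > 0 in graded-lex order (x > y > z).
The degree is 1 — every cross-section is a straight line — this is a plane.
Checking where it meets the axes: one z-axis crossing is at z = 2.
Matching integer coefficients to the picture gives p.

3*x + 3*y + z - 2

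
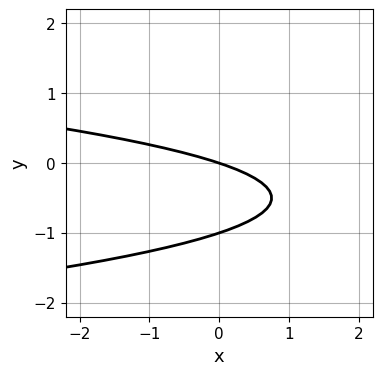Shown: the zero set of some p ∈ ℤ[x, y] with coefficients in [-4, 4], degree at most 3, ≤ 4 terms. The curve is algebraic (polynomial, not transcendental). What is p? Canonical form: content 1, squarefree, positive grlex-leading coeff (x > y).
3*y^2 + x + 3*y

The degree is 2 — the shape is more complex than any degree-1 curve.
Reading off the gridlines: it meets the x-axis at x = 0 (among the integer gridlines); among the integer gridlines, it crosses the y-axis at y ∈ {-1, 0}.
The integer polynomial consistent with all of this is the stated p.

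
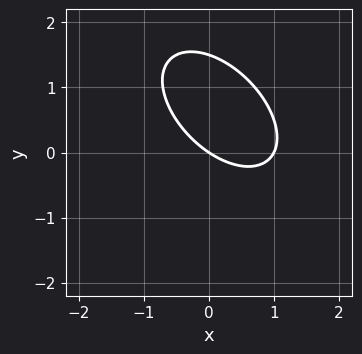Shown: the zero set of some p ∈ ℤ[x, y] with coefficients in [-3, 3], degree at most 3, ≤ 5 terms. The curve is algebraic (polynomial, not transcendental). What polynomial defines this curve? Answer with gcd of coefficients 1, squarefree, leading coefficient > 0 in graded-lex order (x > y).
2*x^2 + 2*x*y + 2*y^2 - 2*x - 3*y

(a) The degree is 2 — a generic line meets the curve in up to 2 points.
(b) From the axis intercepts and sections: among the integer gridlines, it crosses the x-axis at x ∈ {0, 1}; it meets the y-axis at y = 0 (among the integer gridlines).
(c) Solving for integer coefficients yields p as stated.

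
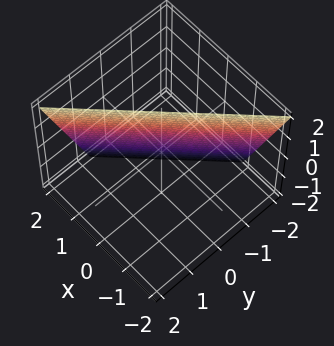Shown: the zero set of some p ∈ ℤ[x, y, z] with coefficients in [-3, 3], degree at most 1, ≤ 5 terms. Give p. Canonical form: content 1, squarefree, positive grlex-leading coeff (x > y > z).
(a) The degree is 1 — the surface is flat (a plane).
(b) From the visible intercepts: one z-axis crossing is at z = 2.
(c) These observations pin down the coefficients.

3*x - 3*y + z - 2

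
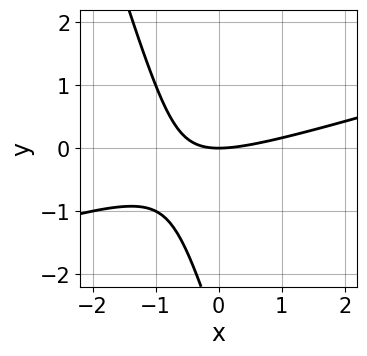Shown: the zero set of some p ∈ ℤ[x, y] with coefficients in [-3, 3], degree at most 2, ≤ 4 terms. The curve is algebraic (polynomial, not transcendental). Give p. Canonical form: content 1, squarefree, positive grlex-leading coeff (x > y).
x^2 - 3*x*y - y^2 - 3*y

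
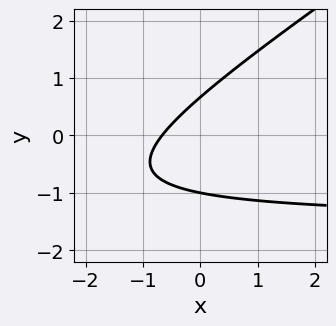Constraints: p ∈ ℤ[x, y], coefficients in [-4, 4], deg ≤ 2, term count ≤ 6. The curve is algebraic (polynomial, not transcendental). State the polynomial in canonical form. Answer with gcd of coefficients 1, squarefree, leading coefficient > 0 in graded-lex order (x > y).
2*x*y - 3*y^2 + 3*x - y + 2

1. Degree: a generic line meets the curve in up to 2 points, so deg p = 2.
2. From the axis intercepts and sections: it crosses the y-axis at the gridline y = -1.
3. Assembling these constraints gives the stated polynomial.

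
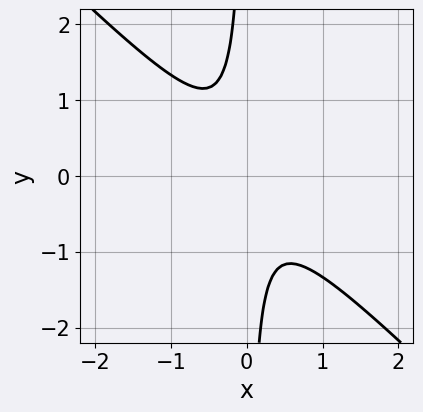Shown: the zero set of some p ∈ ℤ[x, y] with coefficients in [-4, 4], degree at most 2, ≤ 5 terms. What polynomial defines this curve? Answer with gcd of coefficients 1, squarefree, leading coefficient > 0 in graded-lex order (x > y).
3*x^2 + 3*x*y + 1

First, deg p = 2. A generic line meets the curve in up to 2 points.
Next, from the visible intercepts: the curve avoids every integer x-axis point in the box; no y-intercept at any integer in the box.
Finally, the integer polynomial consistent with all of this is the stated p.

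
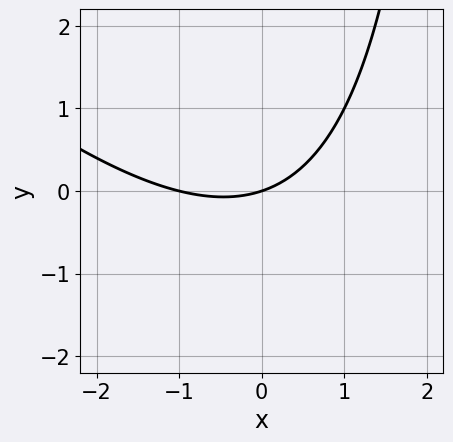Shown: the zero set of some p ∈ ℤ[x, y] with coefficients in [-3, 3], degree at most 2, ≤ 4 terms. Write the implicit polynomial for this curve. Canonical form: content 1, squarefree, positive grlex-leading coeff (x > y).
deg p = 2.
From the axis intercepts and sections: one y-axis crossing is at y = 0; the x-axis gridline crossings are at x ∈ {-1, 0}.
Matching integer coefficients to the picture gives p.

x^2 + x*y + x - 3*y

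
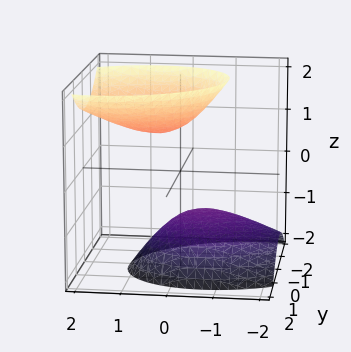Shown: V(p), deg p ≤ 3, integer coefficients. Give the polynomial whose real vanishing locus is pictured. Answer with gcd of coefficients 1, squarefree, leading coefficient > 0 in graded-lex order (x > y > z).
(a) There are 2 components.
(b) deg p = 2.
(c) From the axis intercepts and sections: the surface avoids every integer x-axis point in the box; the z-axis gridline crossings are at z ∈ {-1, 1}; the surface avoids every integer y-axis point in the box.
(d) Matching integer coefficients to the picture gives p.

2*x^2 - x*y - 2*x*z + 3*y^2 - 2*z^2 + 2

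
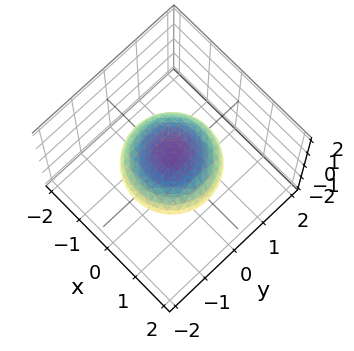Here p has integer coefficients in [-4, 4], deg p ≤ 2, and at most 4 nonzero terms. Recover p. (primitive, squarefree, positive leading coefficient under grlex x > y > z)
2*x^2 + 2*y^2 + 3*z^2 - 3

First, deg p = 2.
Then, symmetries: the surface is invariant under rotation about z: p = q(x² + y², z).
Next, checking where it meets the axes: a circular section at z = 0 has radius between 1 and 2; the z-axis gridline crossings are at z ∈ {-1, 1}.
Finally, these observations pin down the coefficients.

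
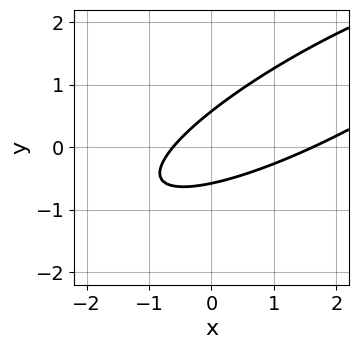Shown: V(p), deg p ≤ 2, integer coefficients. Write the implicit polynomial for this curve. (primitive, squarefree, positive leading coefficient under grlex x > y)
x^2 - 3*x*y + 3*y^2 - x - 1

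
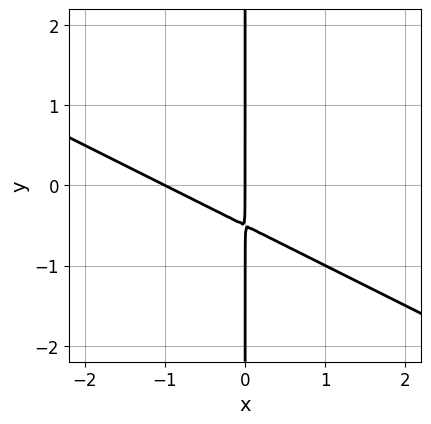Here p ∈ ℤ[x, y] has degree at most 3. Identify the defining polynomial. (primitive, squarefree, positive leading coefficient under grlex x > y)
x^2 + 2*x*y + x

First, degree: a generic line meets the curve in up to 2 points, so deg p = 2.
Then, from the axis intercepts and sections: every point of the y-axis in the box is on the curve; the x-axis gridline crossings are at x ∈ {-1, 0}.
Finally, these observations pin down the coefficients.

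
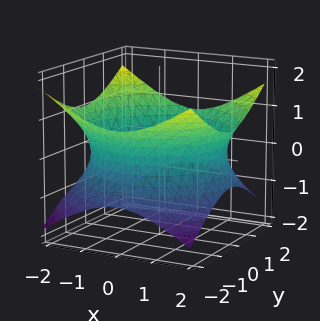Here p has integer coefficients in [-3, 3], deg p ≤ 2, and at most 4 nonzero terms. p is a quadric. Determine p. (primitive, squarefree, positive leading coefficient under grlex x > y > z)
x^2 + y^2 - 2*z^2 - 3

(a) deg p = 2.
(b) Symmetries: it's symmetric under z → −z, forcing even powers of z; rotational symmetry about the z-axis ⇒ p depends on x, y only through x² + y².
(c) From the axis intercepts and sections: it misses every integer gridline on the z-axis; a circular section at z = 0 has radius between 1 and 2.
(d) Solving for integer coefficients yields p as stated.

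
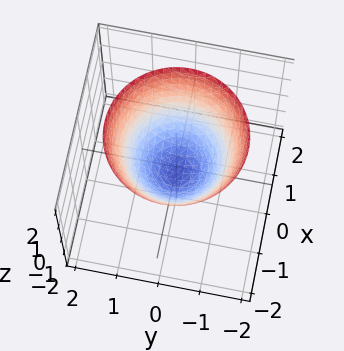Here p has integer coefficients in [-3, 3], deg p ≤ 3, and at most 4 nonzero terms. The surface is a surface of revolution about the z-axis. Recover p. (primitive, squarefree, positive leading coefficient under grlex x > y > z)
(a) Degree: a generic line meets the surface in up to 2 points, so deg p = 2.
(b) Symmetries: rotational symmetry about the z-axis ⇒ p depends on x, y only through x² + y².
(c) Observable constraints: a circular section at z = 1 has radius between 1 and 2.
(d) Solving for integer coefficients yields p as stated.

2*x^2 + 2*y^2 - 2*z - 1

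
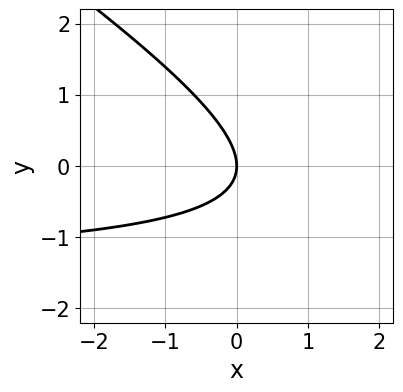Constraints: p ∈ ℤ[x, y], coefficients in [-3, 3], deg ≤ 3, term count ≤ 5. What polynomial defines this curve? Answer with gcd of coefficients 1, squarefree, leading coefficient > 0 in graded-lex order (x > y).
2*x*y + 3*y^2 + 3*x

1. The degree is 2 — a generic line meets the curve in up to 2 points.
2. Checking where it meets the axes: it meets the x-axis at x = 0 (among the integer gridlines); one y-axis crossing is at y = 0.
3. Fitting integer coefficients to these (and the overall shape) gives p.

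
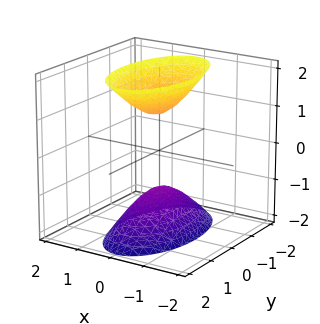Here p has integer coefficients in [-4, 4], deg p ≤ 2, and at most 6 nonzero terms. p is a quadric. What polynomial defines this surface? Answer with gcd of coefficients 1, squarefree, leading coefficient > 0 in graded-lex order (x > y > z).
First, I count 2 distinct pieces. They look like related sheets of one shape, so recover p as a whole.
Then, deg p = 2. Two separate bowl-shaped sheets opening away from each other; a quadric.
Then, symmetries: it's symmetric under z → −z, forcing even powers of z; the y ↦ −y reflection is a symmetry, so y appears only in even powers; the x ↦ −x reflection is a symmetry, so x appears only in even powers.
Next, reading off the gridlines: the z-axis gridline crossings are at z ∈ {-1, 1}; no x-intercept at any integer in the box.
Finally, the integer polynomial consistent with all of this is the stated p.

3*x^2 + y^2 - z^2 + 1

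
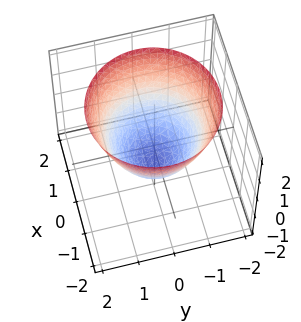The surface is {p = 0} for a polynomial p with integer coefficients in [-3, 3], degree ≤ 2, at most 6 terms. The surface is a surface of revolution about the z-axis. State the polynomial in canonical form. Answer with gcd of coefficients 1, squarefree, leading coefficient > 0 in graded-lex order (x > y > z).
x^2 + y^2 - z - 1

First, deg p = 2. A generic line meets the surface in up to 2 points.
Then, symmetries: rotational symmetry about the z-axis ⇒ p depends on x, y only through x² + y².
Next, observable constraints: a circular section at z = 0 has radius exactly 1; it crosses the z-axis at the gridline z = -1; among the integer gridlines, it crosses the y-axis at y ∈ {-1, 1}; the x-axis gridline crossings are at x ∈ {-1, 1}.
Finally, fitting integer coefficients to these (and the overall shape) gives p.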